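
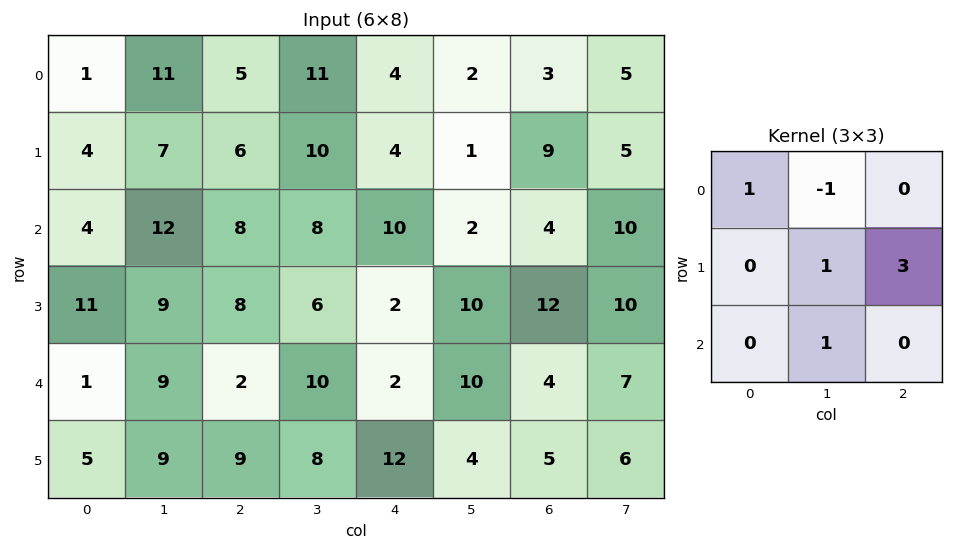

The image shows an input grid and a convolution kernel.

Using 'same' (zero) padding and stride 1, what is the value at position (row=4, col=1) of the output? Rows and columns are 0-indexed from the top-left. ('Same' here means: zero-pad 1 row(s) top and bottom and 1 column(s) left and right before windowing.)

The receptive field on the zero-padded input at this output position is [11 9 8 / 1 9 2 / 5 9 9]. Elementwise product with the kernel and sum: 11·1 + 9·-1 + 9·1 + 2·3 + 9·1.

26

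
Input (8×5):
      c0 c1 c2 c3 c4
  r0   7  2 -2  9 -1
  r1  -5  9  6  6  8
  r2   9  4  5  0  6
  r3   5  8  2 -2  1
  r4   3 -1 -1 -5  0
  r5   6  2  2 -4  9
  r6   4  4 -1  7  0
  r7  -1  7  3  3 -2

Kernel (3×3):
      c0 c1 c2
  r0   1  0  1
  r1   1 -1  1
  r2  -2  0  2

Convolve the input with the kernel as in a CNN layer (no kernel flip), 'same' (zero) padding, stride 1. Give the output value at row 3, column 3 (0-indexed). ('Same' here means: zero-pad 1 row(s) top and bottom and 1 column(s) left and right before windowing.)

18

The receptive field on the zero-padded input at this output position is [5 0 6 / 2 -2 1 / -1 -5 0]. Elementwise product with the kernel and sum: 5·1 + 6·1 + 2·1 + -2·-1 + 1·1 + -1·-2 + 0·2.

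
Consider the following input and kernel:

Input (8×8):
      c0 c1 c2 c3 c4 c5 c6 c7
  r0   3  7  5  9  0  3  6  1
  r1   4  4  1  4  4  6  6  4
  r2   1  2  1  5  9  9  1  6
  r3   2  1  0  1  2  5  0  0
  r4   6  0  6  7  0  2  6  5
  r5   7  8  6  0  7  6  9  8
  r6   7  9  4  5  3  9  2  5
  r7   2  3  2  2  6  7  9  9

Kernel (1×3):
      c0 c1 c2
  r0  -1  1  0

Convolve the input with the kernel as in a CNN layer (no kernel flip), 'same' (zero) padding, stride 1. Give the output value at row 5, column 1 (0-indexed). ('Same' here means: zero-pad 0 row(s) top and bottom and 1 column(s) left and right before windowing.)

The receptive field on the zero-padded input at this output position is [7 8 6]. Elementwise product with the kernel and sum: 7·-1 + 8·1.

1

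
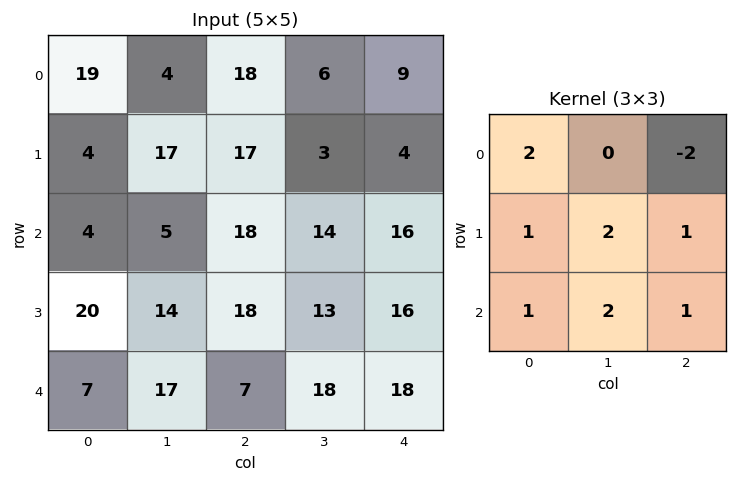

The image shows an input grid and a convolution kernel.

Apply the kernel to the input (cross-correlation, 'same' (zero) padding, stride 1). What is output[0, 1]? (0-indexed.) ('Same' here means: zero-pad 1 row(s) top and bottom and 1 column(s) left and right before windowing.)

100

The receptive field on the zero-padded input at this output position is [0 0 0 / 19 4 18 / 4 17 17]. Elementwise product with the kernel and sum: 0·2 + 0·-2 + 19·1 + 4·2 + 18·1 + 4·1 + 17·2 + 17·1.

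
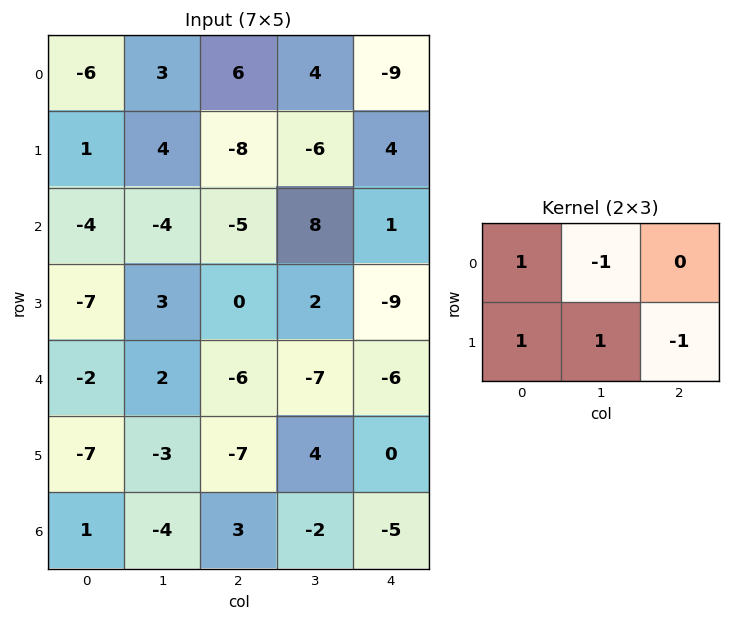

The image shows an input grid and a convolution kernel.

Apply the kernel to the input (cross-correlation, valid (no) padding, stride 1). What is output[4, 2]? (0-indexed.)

-2

The receptive field on the input at this output position is [-6 -7 -6 / -7 4 0]. Elementwise product with the kernel and sum: -6·1 + -7·-1 + -7·1 + 4·1 + 0·-1.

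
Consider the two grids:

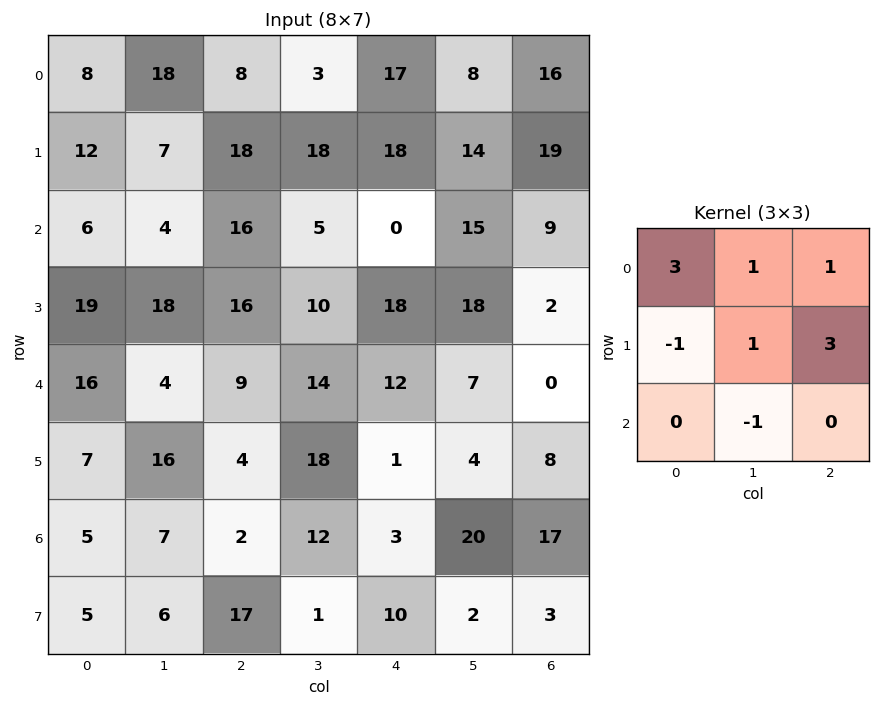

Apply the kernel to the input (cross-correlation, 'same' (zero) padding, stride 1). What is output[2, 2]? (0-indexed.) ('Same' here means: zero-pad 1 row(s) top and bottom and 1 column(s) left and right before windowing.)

The receptive field on the zero-padded input at this output position is [7 18 18 / 4 16 5 / 18 16 10]. Elementwise product with the kernel and sum: 7·3 + 18·1 + 18·1 + 4·-1 + 16·1 + 5·3 + 16·-1.

68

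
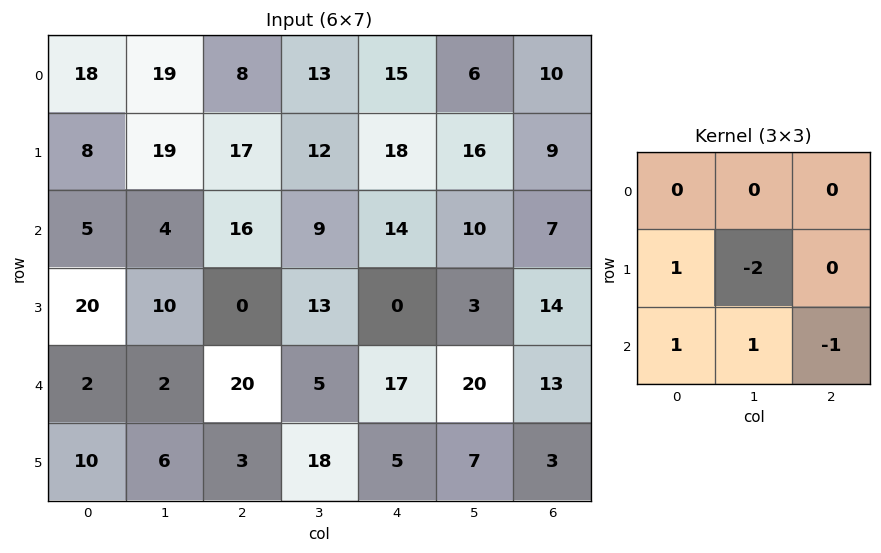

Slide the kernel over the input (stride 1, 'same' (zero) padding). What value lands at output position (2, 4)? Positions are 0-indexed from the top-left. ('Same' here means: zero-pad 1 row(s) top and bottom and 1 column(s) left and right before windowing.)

-9

The receptive field on the zero-padded input at this output position is [12 18 16 / 9 14 10 / 13 0 3]. Elementwise product with the kernel and sum: 9·1 + 14·-2 + 13·1 + 0·1 + 3·-1.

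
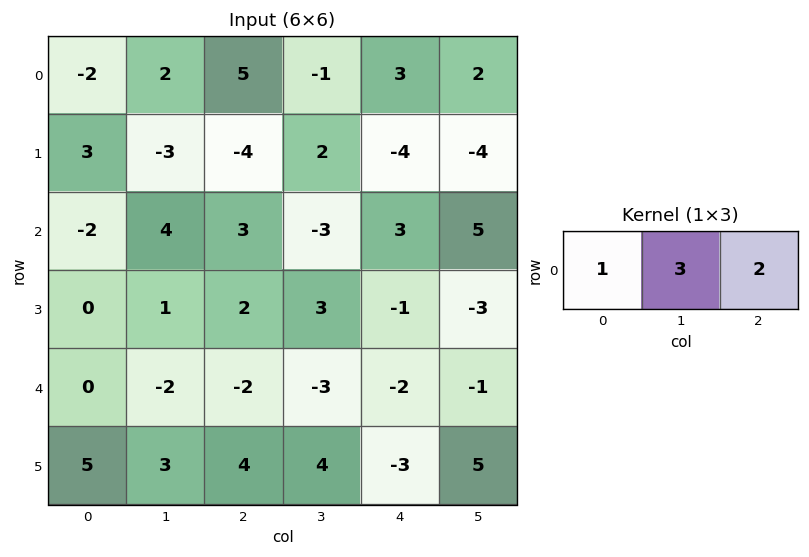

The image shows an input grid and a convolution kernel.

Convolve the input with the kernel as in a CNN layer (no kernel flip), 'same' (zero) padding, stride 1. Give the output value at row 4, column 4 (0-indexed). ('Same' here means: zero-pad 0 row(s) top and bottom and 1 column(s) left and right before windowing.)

-11

The receptive field on the zero-padded input at this output position is [-3 -2 -1]. Elementwise product with the kernel and sum: -3·1 + -2·3 + -1·2.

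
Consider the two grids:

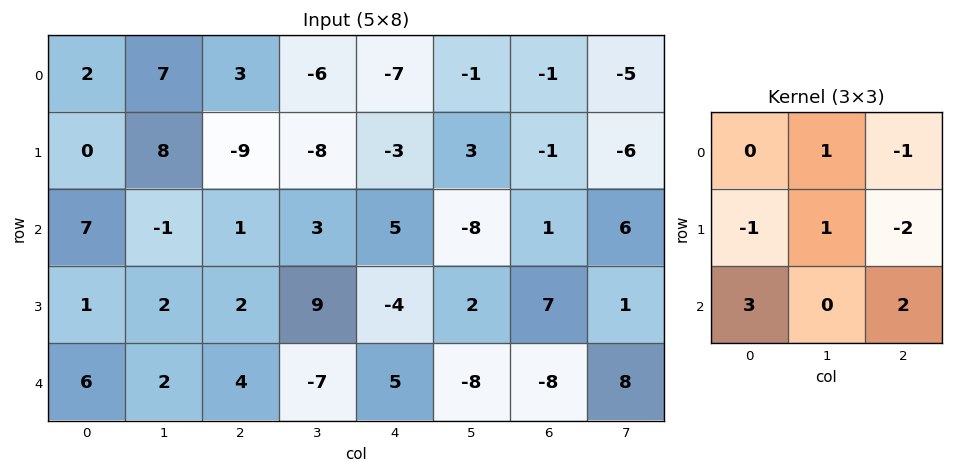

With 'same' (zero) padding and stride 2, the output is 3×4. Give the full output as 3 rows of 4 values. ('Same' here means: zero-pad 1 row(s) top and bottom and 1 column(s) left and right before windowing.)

4 16 -17 7
5 19 43 10
1 9 22 -10

Output[0,0]: The receptive field on the zero-padded input at this output position is [0 0 0 / 0 2 7 / 0 0 8]. Elementwise product with the kernel and sum: 0·1 + 0·-1 + 0·-1 + 2·1 + 7·-2 + 0·3 + 8·2.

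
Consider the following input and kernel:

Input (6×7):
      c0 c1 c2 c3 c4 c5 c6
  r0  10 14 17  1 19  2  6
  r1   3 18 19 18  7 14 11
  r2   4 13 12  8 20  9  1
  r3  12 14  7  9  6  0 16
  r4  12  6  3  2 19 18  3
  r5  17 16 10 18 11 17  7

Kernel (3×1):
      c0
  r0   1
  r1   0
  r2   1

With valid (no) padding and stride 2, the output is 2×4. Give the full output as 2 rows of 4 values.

14 29 39 7
16 15 39 4

Output[0,0]: The receptive field on the input at this output position is [10 / 3 / 4]. Elementwise product with the kernel and sum: 10·1 + 4·1.
Output[0,1]: The receptive field on the input at this output position is [17 / 19 / 12]. Elementwise product with the kernel and sum: 17·1 + 12·1.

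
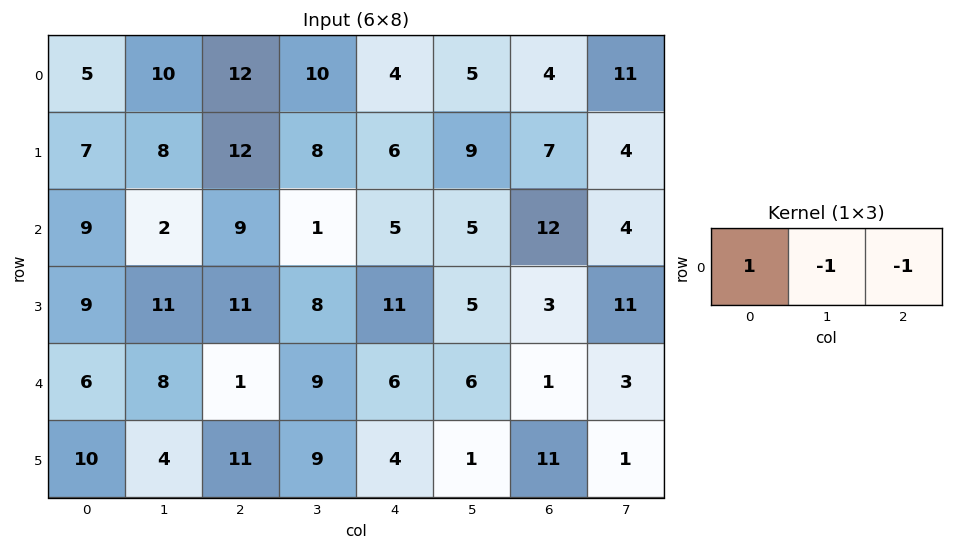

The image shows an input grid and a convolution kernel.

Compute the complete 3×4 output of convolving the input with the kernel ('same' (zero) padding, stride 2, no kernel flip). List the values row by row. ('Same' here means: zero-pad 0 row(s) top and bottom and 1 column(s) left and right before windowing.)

Output[0,0]: The receptive field on the zero-padded input at this output position is [0 5 10]. Elementwise product with the kernel and sum: 0·1 + 5·-1 + 10·-1.
Output[0,1]: The receptive field on the zero-padded input at this output position is [10 12 10]. Elementwise product with the kernel and sum: 10·1 + 12·-1 + 10·-1.

-15 -12 1 -10
-11 -8 -9 -11
-14 -2 -3 2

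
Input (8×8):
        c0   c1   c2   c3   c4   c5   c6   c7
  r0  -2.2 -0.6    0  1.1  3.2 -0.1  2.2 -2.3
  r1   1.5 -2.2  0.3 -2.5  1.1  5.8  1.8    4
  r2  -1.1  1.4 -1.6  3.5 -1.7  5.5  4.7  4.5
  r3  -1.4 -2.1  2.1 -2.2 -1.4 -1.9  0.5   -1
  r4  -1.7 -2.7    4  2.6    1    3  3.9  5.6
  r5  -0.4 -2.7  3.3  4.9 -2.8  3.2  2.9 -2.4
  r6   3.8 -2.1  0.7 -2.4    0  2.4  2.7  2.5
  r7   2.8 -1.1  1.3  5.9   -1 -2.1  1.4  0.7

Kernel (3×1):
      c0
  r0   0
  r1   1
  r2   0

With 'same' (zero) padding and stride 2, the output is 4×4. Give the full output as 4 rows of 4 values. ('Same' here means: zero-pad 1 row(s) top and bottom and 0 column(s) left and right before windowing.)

Output[0,0]: The receptive field on the zero-padded input at this output position is [0 / -2.2 / 1.5]. Elementwise product with the kernel and sum: -2.2·1.

-2.2 0 3.2 2.2
-1.1 -1.6 -1.7 4.7
-1.7 4 1 3.9
3.8 0.7 0 2.7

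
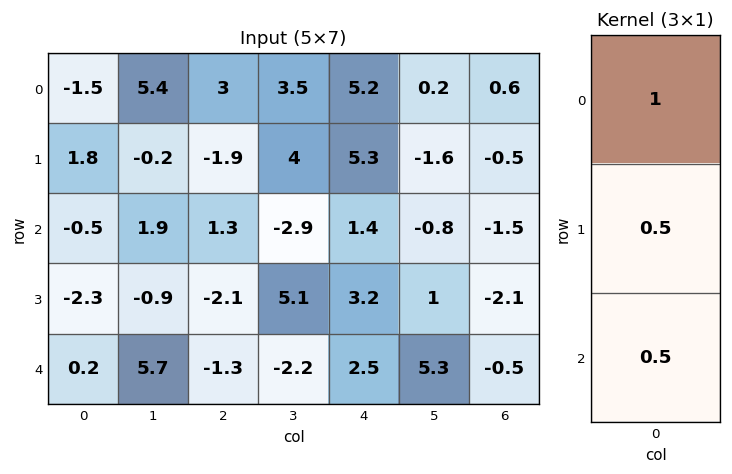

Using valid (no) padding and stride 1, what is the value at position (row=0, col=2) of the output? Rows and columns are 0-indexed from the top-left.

2.7

The receptive field on the input at this output position is [3 / -1.9 / 1.3]. Elementwise product with the kernel and sum: 3·1 + -1.9·0.5 + 1.3·0.5.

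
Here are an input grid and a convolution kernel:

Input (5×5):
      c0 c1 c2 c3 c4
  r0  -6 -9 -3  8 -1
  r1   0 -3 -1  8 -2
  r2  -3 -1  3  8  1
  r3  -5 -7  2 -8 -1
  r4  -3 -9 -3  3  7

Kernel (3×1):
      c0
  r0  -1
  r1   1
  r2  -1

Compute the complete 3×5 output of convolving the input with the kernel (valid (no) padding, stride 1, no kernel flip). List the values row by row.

Output[0,0]: The receptive field on the input at this output position is [-6 / 0 / -3]. Elementwise product with the kernel and sum: -6·-1 + 0·1 + -3·-1.
Output[0,1]: The receptive field on the input at this output position is [-9 / -3 / -1]. Elementwise product with the kernel and sum: -9·-1 + -3·1 + -1·-1.

9 7 -1 -8 -2
2 9 2 8 4
1 3 2 -19 -9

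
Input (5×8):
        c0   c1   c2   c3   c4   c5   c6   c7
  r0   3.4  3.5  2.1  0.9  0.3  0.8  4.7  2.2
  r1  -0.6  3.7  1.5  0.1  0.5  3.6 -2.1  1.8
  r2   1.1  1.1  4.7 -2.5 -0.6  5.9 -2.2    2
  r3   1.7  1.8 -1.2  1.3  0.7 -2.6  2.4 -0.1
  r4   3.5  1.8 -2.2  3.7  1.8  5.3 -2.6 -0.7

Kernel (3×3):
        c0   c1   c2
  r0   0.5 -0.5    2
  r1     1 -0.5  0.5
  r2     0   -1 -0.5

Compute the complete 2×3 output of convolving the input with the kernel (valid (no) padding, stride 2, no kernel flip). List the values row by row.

Output[0,0]: The receptive field on the input at this output position is [3.4 3.5 2.1 / -0.6 3.7 1.5 / 1.1 1.1 4.7]. Elementwise product with the kernel and sum: 3.4·0.5 + 3.5·-0.5 + 2.1·2 + -0.6·1 + 3.7·-0.5 + 1.5·0.5 + 1.1·-1 + 4.7·-0.5.

-1 5.7 2
8.9 -3.7 -8.45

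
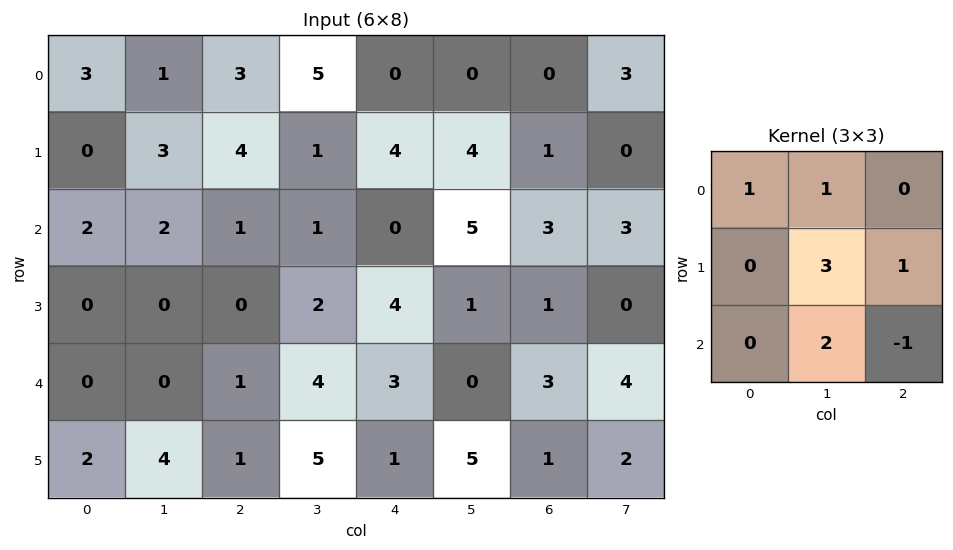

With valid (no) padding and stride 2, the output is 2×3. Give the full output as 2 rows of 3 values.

Output[0,0]: The receptive field on the input at this output position is [3 1 3 / 0 3 4 / 2 2 1]. Elementwise product with the kernel and sum: 3·1 + 1·1 + 3·3 + 4·1 + 2·2 + 1·-1.
Output[0,1]: The receptive field on the input at this output position is [3 5 0 / 4 1 4 / 1 1 0]. Elementwise product with the kernel and sum: 3·1 + 5·1 + 1·3 + 4·1 + 1·2 + 0·-1.

20 17 20
3 17 6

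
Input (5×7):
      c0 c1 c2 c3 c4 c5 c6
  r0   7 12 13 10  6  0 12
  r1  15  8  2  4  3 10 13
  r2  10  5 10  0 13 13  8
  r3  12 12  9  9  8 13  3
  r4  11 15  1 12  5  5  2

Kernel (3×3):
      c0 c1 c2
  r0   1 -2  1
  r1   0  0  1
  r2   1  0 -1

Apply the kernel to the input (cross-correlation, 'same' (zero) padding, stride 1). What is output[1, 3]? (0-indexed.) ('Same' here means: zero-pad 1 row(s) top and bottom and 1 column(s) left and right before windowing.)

-1

The receptive field on the zero-padded input at this output position is [13 10 6 / 2 4 3 / 10 0 13]. Elementwise product with the kernel and sum: 13·1 + 10·-2 + 6·1 + 3·1 + 10·1 + 13·-1.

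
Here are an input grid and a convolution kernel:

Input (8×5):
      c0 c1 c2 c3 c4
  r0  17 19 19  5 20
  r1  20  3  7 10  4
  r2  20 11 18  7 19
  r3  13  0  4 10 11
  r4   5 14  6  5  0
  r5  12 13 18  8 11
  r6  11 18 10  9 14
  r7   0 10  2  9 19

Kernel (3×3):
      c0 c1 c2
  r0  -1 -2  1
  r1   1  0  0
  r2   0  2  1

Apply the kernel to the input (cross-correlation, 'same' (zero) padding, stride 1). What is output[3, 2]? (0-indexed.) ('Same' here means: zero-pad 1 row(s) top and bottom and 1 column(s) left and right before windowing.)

The receptive field on the zero-padded input at this output position is [11 18 7 / 0 4 10 / 14 6 5]. Elementwise product with the kernel and sum: 11·-1 + 18·-2 + 7·1 + 0·1 + 6·2 + 5·1.

-23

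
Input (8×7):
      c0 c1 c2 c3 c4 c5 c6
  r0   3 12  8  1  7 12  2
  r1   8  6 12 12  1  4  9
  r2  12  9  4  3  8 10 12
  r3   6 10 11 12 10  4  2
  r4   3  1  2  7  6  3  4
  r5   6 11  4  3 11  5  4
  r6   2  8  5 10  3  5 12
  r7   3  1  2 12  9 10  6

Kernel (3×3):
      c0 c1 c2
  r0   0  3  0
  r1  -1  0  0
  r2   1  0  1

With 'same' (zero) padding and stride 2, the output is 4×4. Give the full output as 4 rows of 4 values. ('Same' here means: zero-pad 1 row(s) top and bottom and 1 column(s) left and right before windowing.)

6 6 15 -8
34 49 16 21
29 46 31 8
19 17 45 17

Output[0,0]: The receptive field on the zero-padded input at this output position is [0 0 0 / 0 3 12 / 0 8 6]. Elementwise product with the kernel and sum: 0·3 + 0·-1 + 0·1 + 6·1.
Output[0,1]: The receptive field on the zero-padded input at this output position is [0 0 0 / 12 8 1 / 6 12 12]. Elementwise product with the kernel and sum: 0·3 + 12·-1 + 6·1 + 12·1.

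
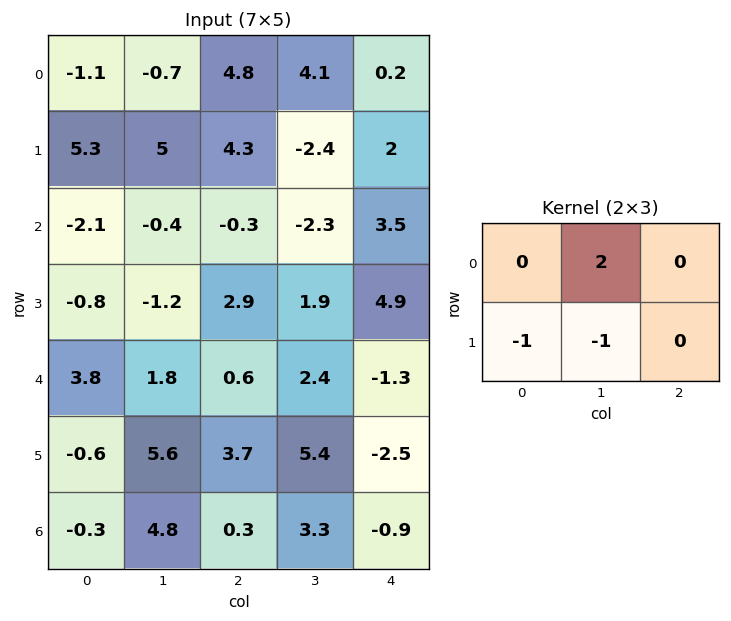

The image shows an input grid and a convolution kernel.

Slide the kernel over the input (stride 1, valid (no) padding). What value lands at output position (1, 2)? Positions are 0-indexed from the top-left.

-2.2

The receptive field on the input at this output position is [4.3 -2.4 2 / -0.3 -2.3 3.5]. Elementwise product with the kernel and sum: -2.4·2 + -0.3·-1 + -2.3·-1.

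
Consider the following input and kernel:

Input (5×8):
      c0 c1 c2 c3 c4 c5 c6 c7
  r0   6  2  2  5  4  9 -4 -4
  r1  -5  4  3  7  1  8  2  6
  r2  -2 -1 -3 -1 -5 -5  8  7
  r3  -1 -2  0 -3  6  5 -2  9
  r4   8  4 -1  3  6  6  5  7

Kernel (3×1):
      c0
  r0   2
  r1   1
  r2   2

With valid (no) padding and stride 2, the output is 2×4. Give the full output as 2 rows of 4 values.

3 1 -1 10
11 -8 8 24

Output[0,0]: The receptive field on the input at this output position is [6 / -5 / -2]. Elementwise product with the kernel and sum: 6·2 + -5·1 + -2·2.
Output[0,1]: The receptive field on the input at this output position is [2 / 3 / -3]. Elementwise product with the kernel and sum: 2·2 + 3·1 + -3·2.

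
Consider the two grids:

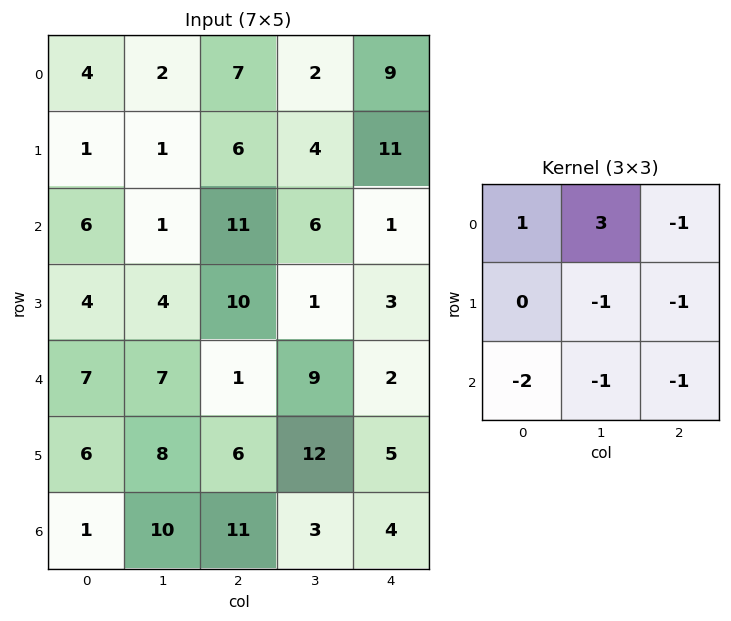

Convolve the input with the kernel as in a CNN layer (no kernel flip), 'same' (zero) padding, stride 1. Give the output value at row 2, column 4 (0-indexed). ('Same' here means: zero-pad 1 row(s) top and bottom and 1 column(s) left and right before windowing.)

31

The receptive field on the zero-padded input at this output position is [4 11 0 / 6 1 0 / 1 3 0]. Elementwise product with the kernel and sum: 4·1 + 11·3 + 0·-1 + 1·-1 + 0·-1 + 1·-2 + 3·-1 + 0·-1.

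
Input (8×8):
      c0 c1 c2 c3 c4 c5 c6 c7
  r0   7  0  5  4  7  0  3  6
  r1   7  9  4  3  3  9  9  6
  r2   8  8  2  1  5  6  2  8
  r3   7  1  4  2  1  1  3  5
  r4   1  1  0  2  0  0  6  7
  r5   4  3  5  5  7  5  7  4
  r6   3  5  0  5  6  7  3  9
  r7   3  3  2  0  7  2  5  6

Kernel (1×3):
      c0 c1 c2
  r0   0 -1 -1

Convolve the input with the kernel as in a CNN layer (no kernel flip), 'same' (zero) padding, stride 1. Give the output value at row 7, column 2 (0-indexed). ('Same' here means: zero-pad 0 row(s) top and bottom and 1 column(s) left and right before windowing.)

-2

The receptive field on the zero-padded input at this output position is [3 2 0]. Elementwise product with the kernel and sum: 2·-1 + 0·-1.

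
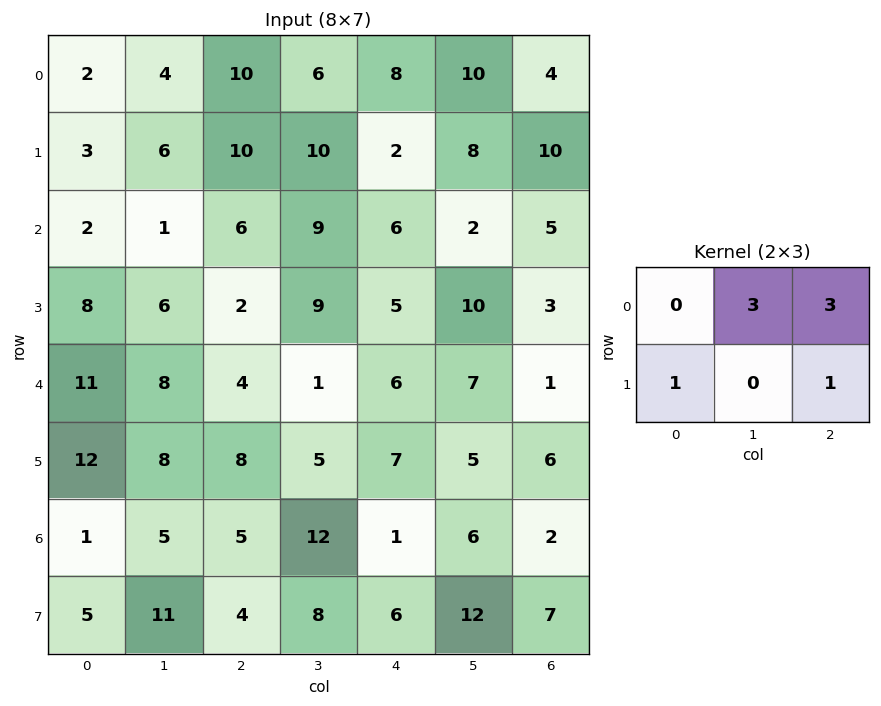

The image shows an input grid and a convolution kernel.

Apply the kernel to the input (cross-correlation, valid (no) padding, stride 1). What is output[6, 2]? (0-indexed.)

The receptive field on the input at this output position is [5 12 1 / 4 8 6]. Elementwise product with the kernel and sum: 12·3 + 1·3 + 4·1 + 6·1.

49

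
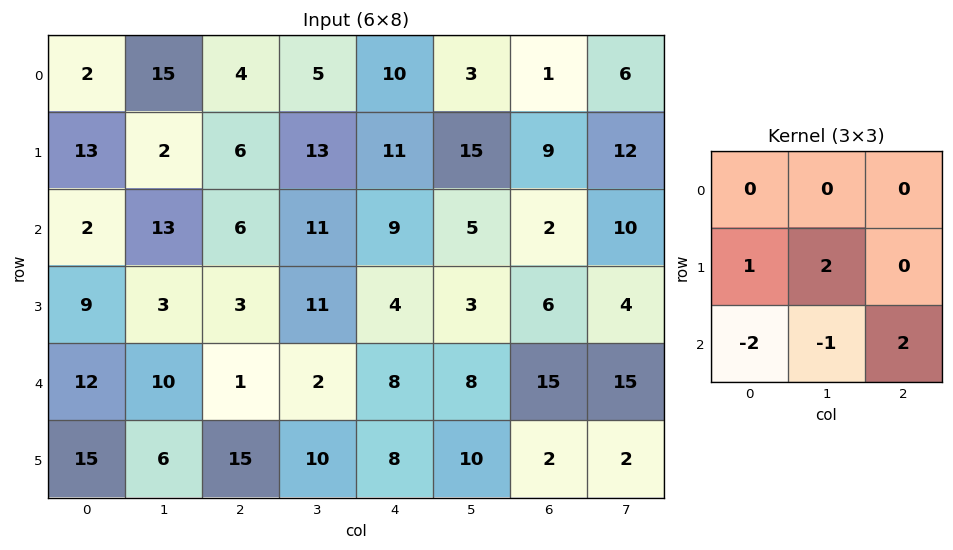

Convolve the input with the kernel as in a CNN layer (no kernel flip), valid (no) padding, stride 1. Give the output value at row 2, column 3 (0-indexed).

The receptive field on the input at this output position is [11 9 5 / 11 4 3 / 2 8 8]. Elementwise product with the kernel and sum: 11·1 + 4·2 + 2·-2 + 8·-1 + 8·2.

23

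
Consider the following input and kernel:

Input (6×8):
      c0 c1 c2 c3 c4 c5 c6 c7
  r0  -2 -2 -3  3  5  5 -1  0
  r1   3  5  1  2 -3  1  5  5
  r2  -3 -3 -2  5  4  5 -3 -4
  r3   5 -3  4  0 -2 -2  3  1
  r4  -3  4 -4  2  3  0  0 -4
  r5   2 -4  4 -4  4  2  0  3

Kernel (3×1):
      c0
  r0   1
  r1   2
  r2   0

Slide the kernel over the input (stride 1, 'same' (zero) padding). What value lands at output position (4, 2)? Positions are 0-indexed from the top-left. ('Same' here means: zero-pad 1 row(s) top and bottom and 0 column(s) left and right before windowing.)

The receptive field on the zero-padded input at this output position is [4 / -4 / 4]. Elementwise product with the kernel and sum: 4·1 + -4·2.

-4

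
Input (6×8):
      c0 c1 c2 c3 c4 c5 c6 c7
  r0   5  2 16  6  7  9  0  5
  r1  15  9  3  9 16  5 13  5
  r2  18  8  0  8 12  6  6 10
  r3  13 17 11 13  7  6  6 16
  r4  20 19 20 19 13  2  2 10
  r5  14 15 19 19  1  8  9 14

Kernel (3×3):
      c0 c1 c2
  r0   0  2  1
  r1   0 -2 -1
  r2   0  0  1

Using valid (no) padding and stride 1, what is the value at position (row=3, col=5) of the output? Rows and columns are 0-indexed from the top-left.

28

The receptive field on the input at this output position is [6 6 16 / 2 2 10 / 8 9 14]. Elementwise product with the kernel and sum: 6·2 + 16·1 + 2·-2 + 10·-1 + 14·1.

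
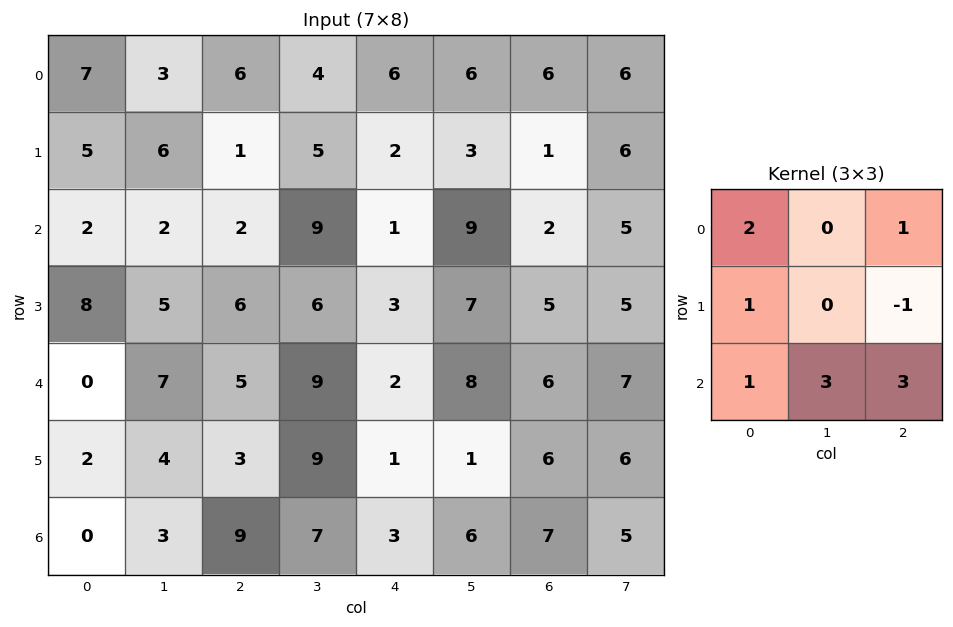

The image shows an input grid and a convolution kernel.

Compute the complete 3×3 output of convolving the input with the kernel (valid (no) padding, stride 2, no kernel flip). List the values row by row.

38 49 53
44 46 46
40 53 47

Output[0,0]: The receptive field on the input at this output position is [7 3 6 / 5 6 1 / 2 2 2]. Elementwise product with the kernel and sum: 7·2 + 6·1 + 5·1 + 1·-1 + 2·1 + 2·3 + 2·3.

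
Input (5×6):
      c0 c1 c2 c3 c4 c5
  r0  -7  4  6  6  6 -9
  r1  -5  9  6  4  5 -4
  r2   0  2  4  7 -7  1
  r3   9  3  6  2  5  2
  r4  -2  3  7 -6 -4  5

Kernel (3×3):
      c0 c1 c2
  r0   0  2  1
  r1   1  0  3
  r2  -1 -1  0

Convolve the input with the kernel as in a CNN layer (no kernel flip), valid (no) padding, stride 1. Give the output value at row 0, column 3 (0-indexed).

The receptive field on the input at this output position is [6 6 -9 / 4 5 -4 / 7 -7 1]. Elementwise product with the kernel and sum: 6·2 + -9·1 + 4·1 + -4·3 + 7·-1 + -7·-1.

-5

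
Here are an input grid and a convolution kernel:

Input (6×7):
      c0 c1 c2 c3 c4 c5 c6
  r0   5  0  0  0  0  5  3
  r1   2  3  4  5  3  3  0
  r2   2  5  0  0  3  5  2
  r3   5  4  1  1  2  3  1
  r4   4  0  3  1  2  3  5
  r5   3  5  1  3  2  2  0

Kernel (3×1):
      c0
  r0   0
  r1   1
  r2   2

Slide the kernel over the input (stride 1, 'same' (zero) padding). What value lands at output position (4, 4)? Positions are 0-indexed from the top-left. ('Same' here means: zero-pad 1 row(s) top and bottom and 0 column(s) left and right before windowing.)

6

The receptive field on the zero-padded input at this output position is [2 / 2 / 2]. Elementwise product with the kernel and sum: 2·1 + 2·2.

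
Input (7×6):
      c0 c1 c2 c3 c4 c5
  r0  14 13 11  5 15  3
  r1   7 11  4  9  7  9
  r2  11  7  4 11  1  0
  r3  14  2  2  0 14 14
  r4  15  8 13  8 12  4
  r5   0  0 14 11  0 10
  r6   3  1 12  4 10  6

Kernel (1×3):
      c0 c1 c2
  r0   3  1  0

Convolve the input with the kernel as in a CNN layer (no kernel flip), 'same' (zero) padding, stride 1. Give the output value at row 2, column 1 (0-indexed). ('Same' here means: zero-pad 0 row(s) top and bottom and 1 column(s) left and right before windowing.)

40

The receptive field on the zero-padded input at this output position is [11 7 4]. Elementwise product with the kernel and sum: 11·3 + 7·1.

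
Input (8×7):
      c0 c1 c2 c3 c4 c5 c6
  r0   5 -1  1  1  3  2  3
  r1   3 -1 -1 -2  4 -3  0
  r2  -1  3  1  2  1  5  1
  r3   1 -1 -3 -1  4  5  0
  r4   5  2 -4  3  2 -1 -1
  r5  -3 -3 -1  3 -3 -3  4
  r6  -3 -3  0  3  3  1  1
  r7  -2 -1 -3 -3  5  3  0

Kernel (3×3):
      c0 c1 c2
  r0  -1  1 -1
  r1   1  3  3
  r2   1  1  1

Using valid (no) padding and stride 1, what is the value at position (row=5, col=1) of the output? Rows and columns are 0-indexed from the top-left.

The receptive field on the input at this output position is [-3 -1 3 / -3 0 3 / -1 -3 -3]. Elementwise product with the kernel and sum: -3·-1 + -1·1 + 3·-1 + -3·1 + 0·3 + 3·3 + -1·1 + -3·1 + -3·1.

-2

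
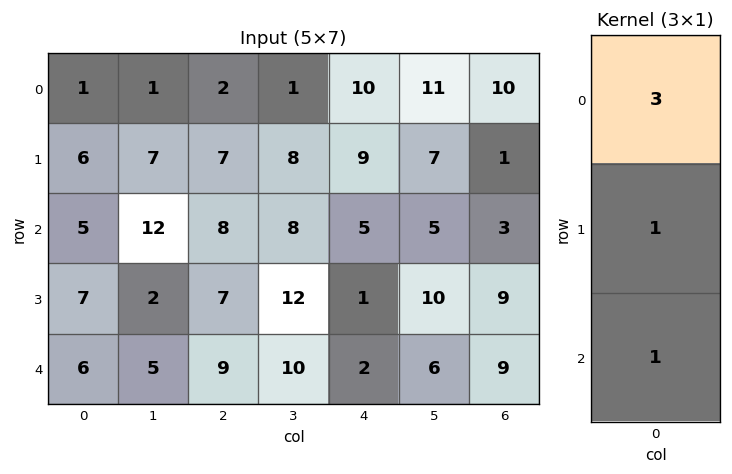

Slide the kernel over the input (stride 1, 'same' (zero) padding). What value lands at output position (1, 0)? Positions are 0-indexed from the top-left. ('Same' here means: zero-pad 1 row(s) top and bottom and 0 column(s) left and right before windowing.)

The receptive field on the zero-padded input at this output position is [1 / 6 / 5]. Elementwise product with the kernel and sum: 1·3 + 6·1 + 5·1.

14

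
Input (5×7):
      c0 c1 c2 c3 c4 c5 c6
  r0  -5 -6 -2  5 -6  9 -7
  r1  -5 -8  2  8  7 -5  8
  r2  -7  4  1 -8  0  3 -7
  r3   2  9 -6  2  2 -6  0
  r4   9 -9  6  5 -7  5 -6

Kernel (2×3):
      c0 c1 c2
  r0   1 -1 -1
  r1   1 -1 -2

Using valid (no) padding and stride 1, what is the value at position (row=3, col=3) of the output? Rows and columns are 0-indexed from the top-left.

The receptive field on the input at this output position is [2 2 -6 / 5 -7 5]. Elementwise product with the kernel and sum: 2·1 + 2·-1 + -6·-1 + 5·1 + -7·-1 + 5·-2.

8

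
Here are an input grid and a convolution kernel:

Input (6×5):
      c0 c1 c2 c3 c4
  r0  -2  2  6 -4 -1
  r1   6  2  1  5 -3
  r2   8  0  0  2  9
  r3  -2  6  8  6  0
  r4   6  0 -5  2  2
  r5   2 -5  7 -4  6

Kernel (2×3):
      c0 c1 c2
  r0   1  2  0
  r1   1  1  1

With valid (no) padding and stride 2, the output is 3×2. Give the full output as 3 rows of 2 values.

Output[0,0]: The receptive field on the input at this output position is [-2 2 6 / 6 2 1]. Elementwise product with the kernel and sum: -2·1 + 2·2 + 6·1 + 2·1 + 1·1.
Output[0,1]: The receptive field on the input at this output position is [6 -4 -1 / 1 5 -3]. Elementwise product with the kernel and sum: 6·1 + -4·2 + 1·1 + 5·1 + -3·1.

11 1
20 18
10 8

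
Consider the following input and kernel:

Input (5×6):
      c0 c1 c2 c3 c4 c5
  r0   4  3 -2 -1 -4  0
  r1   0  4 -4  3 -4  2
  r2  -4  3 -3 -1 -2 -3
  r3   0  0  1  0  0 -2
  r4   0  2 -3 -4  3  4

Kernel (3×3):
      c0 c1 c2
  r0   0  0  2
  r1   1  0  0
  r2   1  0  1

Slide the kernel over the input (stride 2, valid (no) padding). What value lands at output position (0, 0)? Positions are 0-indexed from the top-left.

The receptive field on the input at this output position is [4 3 -2 / 0 4 -4 / -4 3 -3]. Elementwise product with the kernel and sum: -2·2 + 0·1 + -4·1 + -3·1.

-11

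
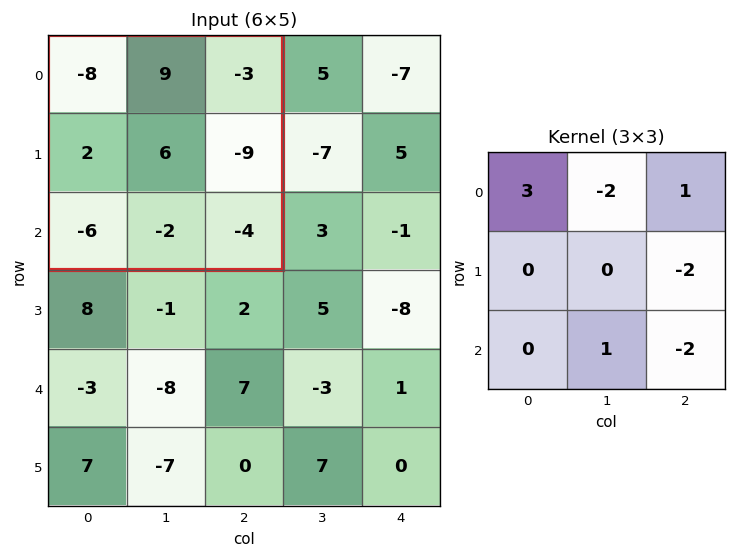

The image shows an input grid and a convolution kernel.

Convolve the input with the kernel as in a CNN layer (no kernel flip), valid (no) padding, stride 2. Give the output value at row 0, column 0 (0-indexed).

The receptive field on the input at this output position is [-8 9 -3 / 2 6 -9 / -6 -2 -4]. Elementwise product with the kernel and sum: -8·3 + 9·-2 + -3·1 + -9·-2 + -2·1 + -4·-2.

-21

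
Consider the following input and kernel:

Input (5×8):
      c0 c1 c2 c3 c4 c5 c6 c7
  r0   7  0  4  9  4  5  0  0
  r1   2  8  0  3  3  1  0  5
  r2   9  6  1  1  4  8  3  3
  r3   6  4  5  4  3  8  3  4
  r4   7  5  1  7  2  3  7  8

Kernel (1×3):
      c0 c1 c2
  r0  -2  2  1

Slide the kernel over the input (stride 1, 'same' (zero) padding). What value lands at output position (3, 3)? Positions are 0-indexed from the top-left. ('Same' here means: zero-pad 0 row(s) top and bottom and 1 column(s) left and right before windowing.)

1

The receptive field on the zero-padded input at this output position is [5 4 3]. Elementwise product with the kernel and sum: 5·-2 + 4·2 + 3·1.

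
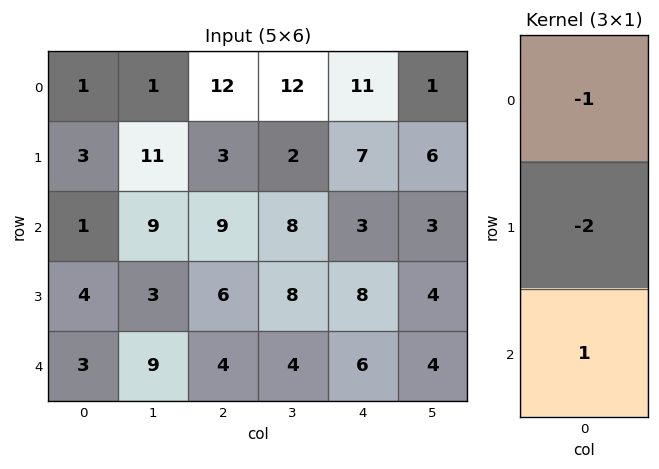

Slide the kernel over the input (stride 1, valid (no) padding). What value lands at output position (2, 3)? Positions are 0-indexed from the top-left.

The receptive field on the input at this output position is [8 / 8 / 4]. Elementwise product with the kernel and sum: 8·-1 + 8·-2 + 4·1.

-20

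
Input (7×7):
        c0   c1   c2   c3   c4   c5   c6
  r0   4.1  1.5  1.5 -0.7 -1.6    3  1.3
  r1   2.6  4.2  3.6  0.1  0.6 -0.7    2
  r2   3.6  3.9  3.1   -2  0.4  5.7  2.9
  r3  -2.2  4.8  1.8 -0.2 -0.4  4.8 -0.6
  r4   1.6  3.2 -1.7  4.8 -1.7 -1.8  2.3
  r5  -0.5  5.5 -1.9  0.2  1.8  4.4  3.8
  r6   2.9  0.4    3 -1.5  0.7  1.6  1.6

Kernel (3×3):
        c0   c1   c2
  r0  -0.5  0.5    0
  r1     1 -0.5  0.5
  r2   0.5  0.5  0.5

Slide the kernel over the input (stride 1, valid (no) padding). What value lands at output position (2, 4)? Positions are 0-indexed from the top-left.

-1.05

The receptive field on the input at this output position is [0.4 5.7 2.9 / -0.4 4.8 -0.6 / -1.7 -1.8 2.3]. Elementwise product with the kernel and sum: 0.4·-0.5 + 5.7·0.5 + -0.4·1 + 4.8·-0.5 + -0.6·0.5 + -1.7·0.5 + -1.8·0.5 + 2.3·0.5.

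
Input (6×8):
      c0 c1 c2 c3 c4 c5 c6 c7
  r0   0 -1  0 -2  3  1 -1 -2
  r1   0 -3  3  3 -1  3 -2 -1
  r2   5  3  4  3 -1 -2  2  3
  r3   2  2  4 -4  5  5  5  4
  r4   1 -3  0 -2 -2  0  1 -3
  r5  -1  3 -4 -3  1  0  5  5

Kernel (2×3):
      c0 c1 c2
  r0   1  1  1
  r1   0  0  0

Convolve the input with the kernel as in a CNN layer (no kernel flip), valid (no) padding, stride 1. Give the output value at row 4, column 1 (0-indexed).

-5

The receptive field on the input at this output position is [-3 0 -2 / 3 -4 -3]. Elementwise product with the kernel and sum: -3·1 + 0·1 + -2·1.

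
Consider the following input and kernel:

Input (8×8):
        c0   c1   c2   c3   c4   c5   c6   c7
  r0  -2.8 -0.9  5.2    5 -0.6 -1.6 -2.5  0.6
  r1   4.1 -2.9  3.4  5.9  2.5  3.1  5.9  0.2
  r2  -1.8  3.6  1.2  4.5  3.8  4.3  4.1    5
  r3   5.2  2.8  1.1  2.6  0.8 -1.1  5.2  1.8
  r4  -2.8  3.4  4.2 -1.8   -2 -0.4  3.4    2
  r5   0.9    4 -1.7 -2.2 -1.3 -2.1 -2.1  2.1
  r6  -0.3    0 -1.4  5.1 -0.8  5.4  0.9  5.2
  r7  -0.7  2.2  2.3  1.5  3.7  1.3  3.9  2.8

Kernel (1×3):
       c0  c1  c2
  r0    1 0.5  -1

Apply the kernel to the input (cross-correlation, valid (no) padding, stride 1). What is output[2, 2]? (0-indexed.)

The receptive field on the input at this output position is [1.2 4.5 3.8]. Elementwise product with the kernel and sum: 1.2·1 + 4.5·0.5 + 3.8·-1.

-0.35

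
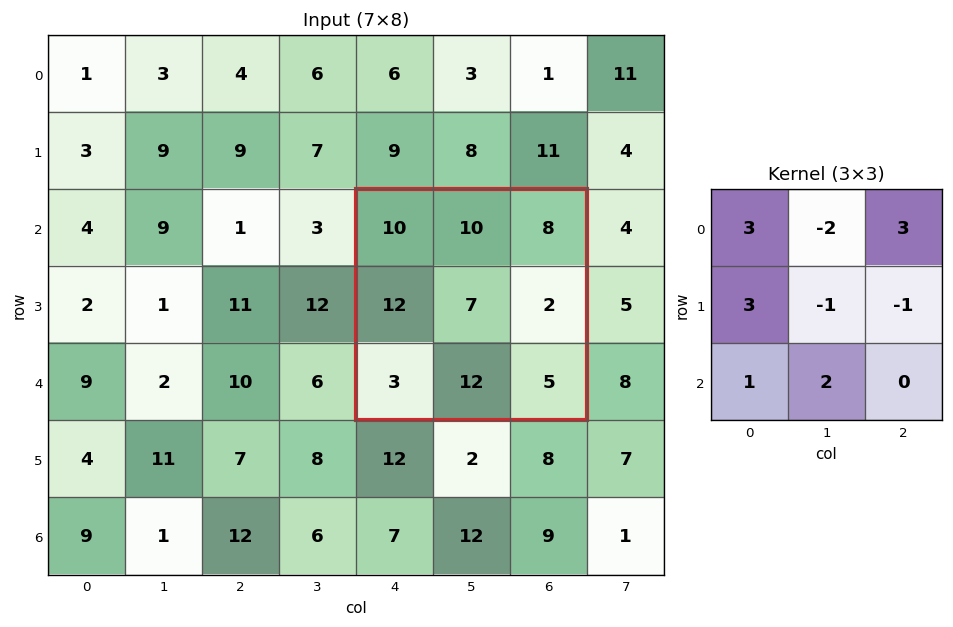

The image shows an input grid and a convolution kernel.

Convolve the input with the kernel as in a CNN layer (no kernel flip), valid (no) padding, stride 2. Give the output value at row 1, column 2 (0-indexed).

88

The receptive field on the input at this output position is [10 10 8 / 12 7 2 / 3 12 5]. Elementwise product with the kernel and sum: 10·3 + 10·-2 + 8·3 + 12·3 + 7·-1 + 2·-1 + 3·1 + 12·2.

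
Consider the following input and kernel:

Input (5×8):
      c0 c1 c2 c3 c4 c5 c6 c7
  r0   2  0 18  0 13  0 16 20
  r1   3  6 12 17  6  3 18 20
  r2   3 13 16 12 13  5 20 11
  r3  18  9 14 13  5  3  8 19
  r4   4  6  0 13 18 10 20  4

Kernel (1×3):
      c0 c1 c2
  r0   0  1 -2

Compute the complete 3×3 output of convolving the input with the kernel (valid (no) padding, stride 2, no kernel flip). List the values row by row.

-36 -26 -32
-19 -14 -35
6 -23 -30

Output[0,0]: The receptive field on the input at this output position is [2 0 18]. Elementwise product with the kernel and sum: 0·1 + 18·-2.
Output[0,1]: The receptive field on the input at this output position is [18 0 13]. Elementwise product with the kernel and sum: 0·1 + 13·-2.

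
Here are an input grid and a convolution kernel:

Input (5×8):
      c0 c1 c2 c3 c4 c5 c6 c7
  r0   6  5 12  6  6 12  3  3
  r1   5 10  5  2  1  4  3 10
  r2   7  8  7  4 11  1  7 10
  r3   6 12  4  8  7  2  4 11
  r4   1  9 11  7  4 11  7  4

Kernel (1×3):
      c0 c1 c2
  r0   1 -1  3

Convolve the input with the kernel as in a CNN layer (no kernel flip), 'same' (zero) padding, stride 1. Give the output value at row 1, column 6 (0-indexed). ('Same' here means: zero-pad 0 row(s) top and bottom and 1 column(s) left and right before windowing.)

31

The receptive field on the zero-padded input at this output position is [4 3 10]. Elementwise product with the kernel and sum: 4·1 + 3·-1 + 10·3.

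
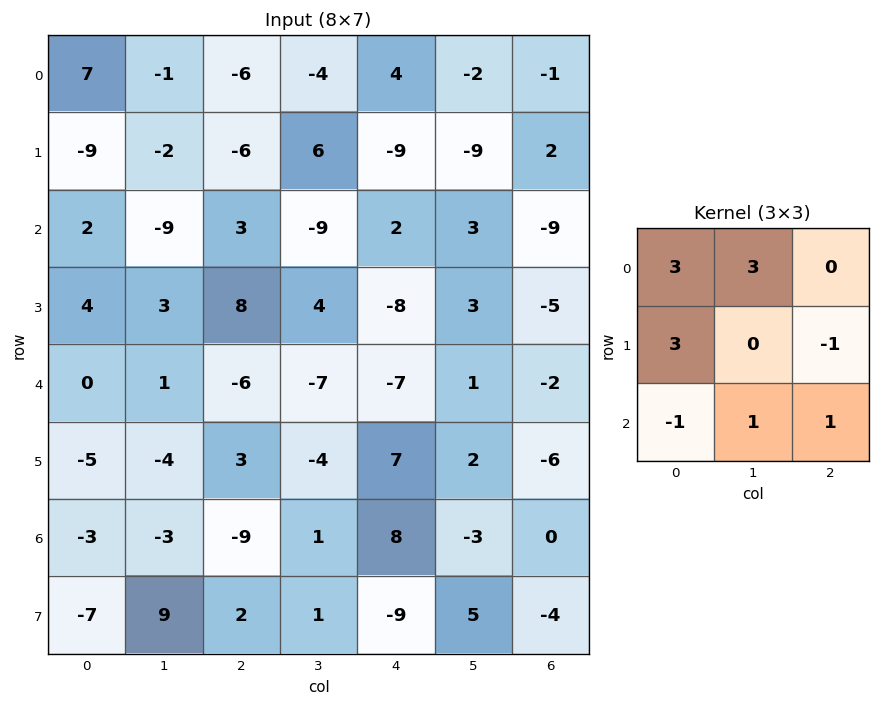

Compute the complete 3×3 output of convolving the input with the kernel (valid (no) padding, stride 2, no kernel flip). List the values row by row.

-11 -49 -31
-22 6 2
-24 -19 -2

Output[0,0]: The receptive field on the input at this output position is [7 -1 -6 / -9 -2 -6 / 2 -9 3]. Elementwise product with the kernel and sum: 7·3 + -1·3 + -9·3 + -6·-1 + 2·-1 + -9·1 + 3·1.
Output[0,1]: The receptive field on the input at this output position is [-6 -4 4 / -6 6 -9 / 3 -9 2]. Elementwise product with the kernel and sum: -6·3 + -4·3 + -6·3 + -9·-1 + 3·-1 + -9·1 + 2·1.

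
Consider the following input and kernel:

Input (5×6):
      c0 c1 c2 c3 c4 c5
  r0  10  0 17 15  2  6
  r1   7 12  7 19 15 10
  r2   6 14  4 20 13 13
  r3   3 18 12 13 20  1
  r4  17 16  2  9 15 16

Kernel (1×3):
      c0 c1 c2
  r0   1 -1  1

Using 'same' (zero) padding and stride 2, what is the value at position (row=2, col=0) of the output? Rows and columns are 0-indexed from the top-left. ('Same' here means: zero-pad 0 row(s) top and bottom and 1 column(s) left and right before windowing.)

-1

The receptive field on the zero-padded input at this output position is [0 17 16]. Elementwise product with the kernel and sum: 0·1 + 17·-1 + 16·1.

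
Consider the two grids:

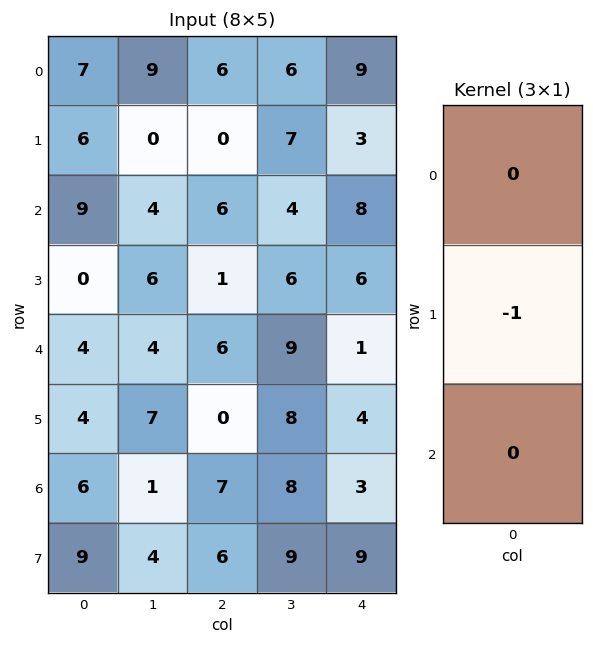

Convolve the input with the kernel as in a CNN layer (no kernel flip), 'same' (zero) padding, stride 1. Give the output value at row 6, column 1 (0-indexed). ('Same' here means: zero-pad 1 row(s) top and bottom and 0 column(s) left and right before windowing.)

The receptive field on the zero-padded input at this output position is [7 / 1 / 4]. Elementwise product with the kernel and sum: 1·-1.

-1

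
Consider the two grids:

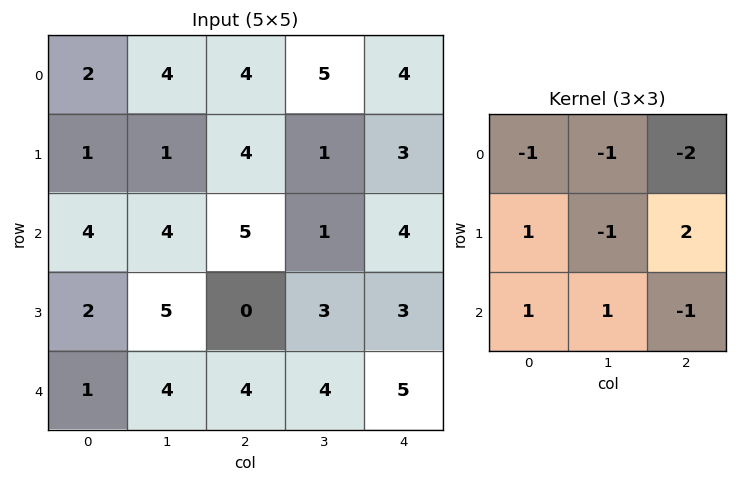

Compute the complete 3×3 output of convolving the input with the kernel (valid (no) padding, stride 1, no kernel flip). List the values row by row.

Output[0,0]: The receptive field on the input at this output position is [2 4 4 / 1 1 4 / 4 4 5]. Elementwise product with the kernel and sum: 2·-1 + 4·-1 + 4·-2 + 1·1 + 1·-1 + 4·2 + 4·1 + 4·1 + 5·-1.
Output[0,1]: The receptive field on the input at this output position is [4 4 5 / 1 4 1 / 4 5 1]. Elementwise product with the kernel and sum: 4·-1 + 4·-1 + 5·-2 + 1·1 + 4·-1 + 1·2 + 4·1 + 5·1 + 1·-1.

-3 -11 -6
7 -4 1
-20 4 -8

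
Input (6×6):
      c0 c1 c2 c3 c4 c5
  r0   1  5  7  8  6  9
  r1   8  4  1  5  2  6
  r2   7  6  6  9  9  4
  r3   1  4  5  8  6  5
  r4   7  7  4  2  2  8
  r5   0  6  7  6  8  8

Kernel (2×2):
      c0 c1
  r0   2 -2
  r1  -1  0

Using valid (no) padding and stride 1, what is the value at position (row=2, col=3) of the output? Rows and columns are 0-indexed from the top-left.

The receptive field on the input at this output position is [9 9 / 8 6]. Elementwise product with the kernel and sum: 9·2 + 9·-2 + 8·-1.

-8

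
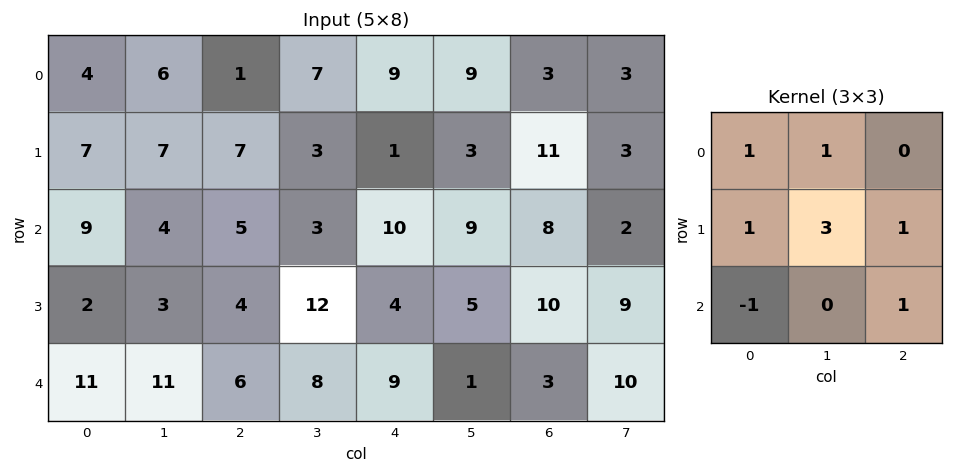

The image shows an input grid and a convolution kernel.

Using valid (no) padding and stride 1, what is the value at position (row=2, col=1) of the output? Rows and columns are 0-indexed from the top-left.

The receptive field on the input at this output position is [4 5 3 / 3 4 12 / 11 6 8]. Elementwise product with the kernel and sum: 4·1 + 5·1 + 3·1 + 4·3 + 12·1 + 11·-1 + 8·1.

33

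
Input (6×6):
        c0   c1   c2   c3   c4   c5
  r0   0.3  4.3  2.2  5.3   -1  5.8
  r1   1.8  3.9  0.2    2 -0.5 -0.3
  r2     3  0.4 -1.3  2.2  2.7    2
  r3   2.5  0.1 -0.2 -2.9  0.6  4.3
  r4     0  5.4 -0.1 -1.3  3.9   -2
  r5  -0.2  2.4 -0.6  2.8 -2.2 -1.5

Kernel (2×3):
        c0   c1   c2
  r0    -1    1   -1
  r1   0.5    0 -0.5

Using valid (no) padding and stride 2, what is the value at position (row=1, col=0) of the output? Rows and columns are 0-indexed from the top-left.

The receptive field on the input at this output position is [3 0.4 -1.3 / 2.5 0.1 -0.2]. Elementwise product with the kernel and sum: 3·-1 + 0.4·1 + -1.3·-1 + 2.5·0.5 + -0.2·-0.5.

0.05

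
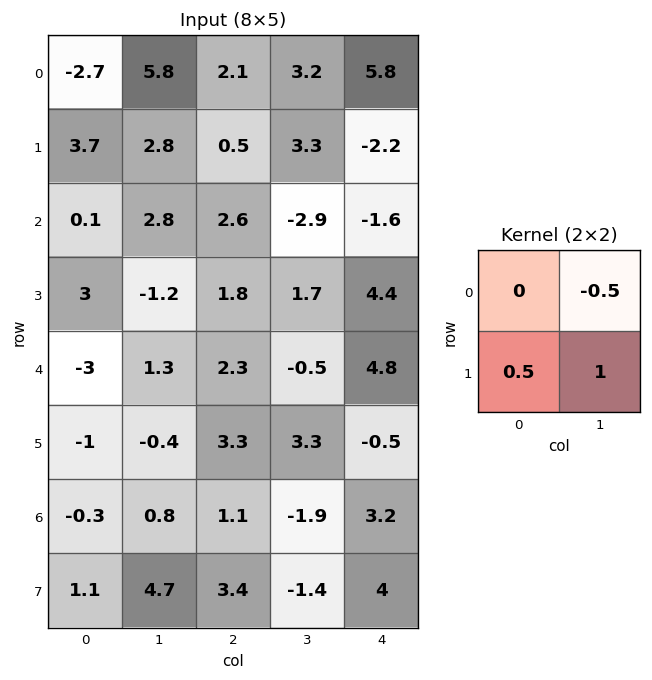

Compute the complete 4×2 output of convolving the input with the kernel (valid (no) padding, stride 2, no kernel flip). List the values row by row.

1.75 1.95
-1.1 4.05
-1.55 5.2
4.85 1.25

Output[0,0]: The receptive field on the input at this output position is [-2.7 5.8 / 3.7 2.8]. Elementwise product with the kernel and sum: 5.8·-0.5 + 3.7·0.5 + 2.8·1.
Output[0,1]: The receptive field on the input at this output position is [2.1 3.2 / 0.5 3.3]. Elementwise product with the kernel and sum: 3.2·-0.5 + 0.5·0.5 + 3.3·1.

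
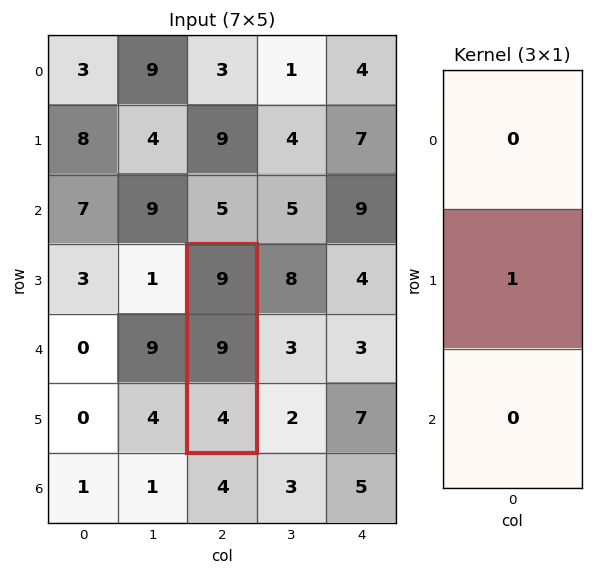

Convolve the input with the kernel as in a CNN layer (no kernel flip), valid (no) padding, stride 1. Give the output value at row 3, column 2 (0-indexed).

The receptive field on the input at this output position is [9 / 9 / 4]. Elementwise product with the kernel and sum: 9·1.

9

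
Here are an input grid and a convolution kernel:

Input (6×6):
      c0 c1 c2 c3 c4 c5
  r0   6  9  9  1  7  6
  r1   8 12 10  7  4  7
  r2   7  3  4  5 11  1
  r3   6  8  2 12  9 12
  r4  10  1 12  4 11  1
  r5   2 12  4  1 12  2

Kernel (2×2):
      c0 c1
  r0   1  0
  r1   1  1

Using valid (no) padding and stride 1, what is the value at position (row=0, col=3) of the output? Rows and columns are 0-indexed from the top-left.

The receptive field on the input at this output position is [1 7 / 7 4]. Elementwise product with the kernel and sum: 1·1 + 7·1 + 4·1.

12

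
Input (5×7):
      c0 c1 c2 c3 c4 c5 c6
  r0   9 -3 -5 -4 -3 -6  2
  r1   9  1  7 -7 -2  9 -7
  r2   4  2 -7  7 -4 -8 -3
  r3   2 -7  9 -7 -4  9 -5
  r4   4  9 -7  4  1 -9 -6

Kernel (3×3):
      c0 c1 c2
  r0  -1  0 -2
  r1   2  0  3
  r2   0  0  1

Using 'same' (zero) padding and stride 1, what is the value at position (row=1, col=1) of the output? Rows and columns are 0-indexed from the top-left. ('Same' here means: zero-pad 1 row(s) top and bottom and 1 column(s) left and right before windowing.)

33

The receptive field on the zero-padded input at this output position is [9 -3 -5 / 9 1 7 / 4 2 -7]. Elementwise product with the kernel and sum: 9·-1 + -5·-2 + 9·2 + 7·3 + -7·1.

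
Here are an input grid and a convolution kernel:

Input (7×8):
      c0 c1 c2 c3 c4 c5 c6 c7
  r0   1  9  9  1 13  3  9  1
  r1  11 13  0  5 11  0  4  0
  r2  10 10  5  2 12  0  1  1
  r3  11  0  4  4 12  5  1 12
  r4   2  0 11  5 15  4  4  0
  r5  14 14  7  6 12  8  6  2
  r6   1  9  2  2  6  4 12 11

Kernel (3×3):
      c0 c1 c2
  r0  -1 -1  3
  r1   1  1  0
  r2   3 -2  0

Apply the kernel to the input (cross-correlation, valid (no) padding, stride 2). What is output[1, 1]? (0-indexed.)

The receptive field on the input at this output position is [5 2 12 / 4 4 12 / 11 5 15]. Elementwise product with the kernel and sum: 5·-1 + 2·-1 + 12·3 + 4·1 + 4·1 + 11·3 + 5·-2.

60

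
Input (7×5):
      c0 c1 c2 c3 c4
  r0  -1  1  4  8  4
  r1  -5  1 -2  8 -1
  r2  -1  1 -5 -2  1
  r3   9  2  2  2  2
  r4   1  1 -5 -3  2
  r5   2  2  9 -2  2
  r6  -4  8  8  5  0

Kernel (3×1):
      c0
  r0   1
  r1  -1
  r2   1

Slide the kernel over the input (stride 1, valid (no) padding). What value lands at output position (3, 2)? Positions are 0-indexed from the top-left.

The receptive field on the input at this output position is [2 / -5 / 9]. Elementwise product with the kernel and sum: 2·1 + -5·-1 + 9·1.

16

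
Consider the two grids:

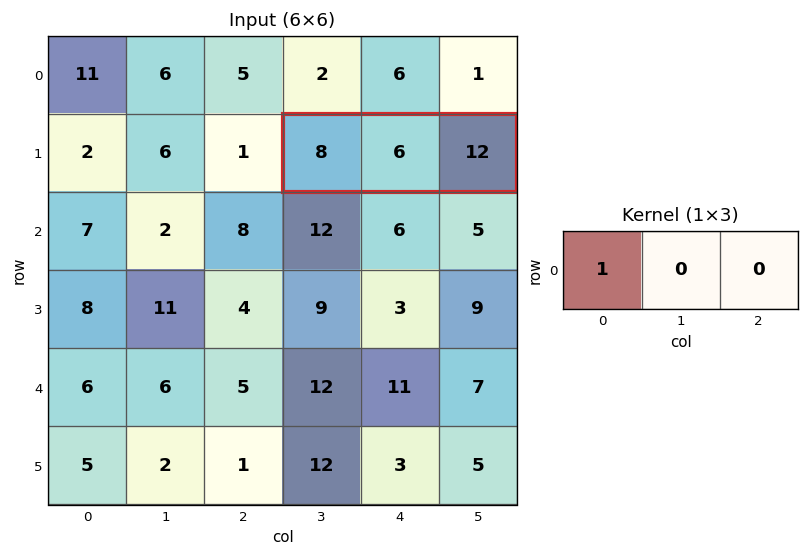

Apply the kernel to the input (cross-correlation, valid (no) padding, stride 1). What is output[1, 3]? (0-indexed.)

The receptive field on the input at this output position is [8 6 12]. Elementwise product with the kernel and sum: 8·1.

8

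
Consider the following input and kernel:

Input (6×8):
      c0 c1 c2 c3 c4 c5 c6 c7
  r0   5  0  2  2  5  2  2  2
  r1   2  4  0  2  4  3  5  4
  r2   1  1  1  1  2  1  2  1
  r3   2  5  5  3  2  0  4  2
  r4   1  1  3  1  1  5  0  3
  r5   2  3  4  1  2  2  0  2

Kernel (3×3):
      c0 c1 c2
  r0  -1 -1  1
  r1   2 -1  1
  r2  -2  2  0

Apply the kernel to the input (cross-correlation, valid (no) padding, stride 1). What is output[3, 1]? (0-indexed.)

-5

The receptive field on the input at this output position is [5 5 3 / 1 3 1 / 3 4 1]. Elementwise product with the kernel and sum: 5·-1 + 5·-1 + 3·1 + 1·2 + 3·-1 + 1·1 + 3·-2 + 4·2.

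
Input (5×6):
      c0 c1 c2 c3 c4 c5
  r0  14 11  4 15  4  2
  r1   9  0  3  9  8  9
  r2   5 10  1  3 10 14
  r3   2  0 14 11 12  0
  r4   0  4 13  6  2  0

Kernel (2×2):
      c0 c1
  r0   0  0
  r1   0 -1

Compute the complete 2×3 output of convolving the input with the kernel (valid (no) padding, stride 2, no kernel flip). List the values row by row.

Output[0,0]: The receptive field on the input at this output position is [14 11 / 9 0]. Elementwise product with the kernel and sum: 0·-1.
Output[0,1]: The receptive field on the input at this output position is [4 15 / 3 9]. Elementwise product with the kernel and sum: 9·-1.

0 -9 -9
0 -11 0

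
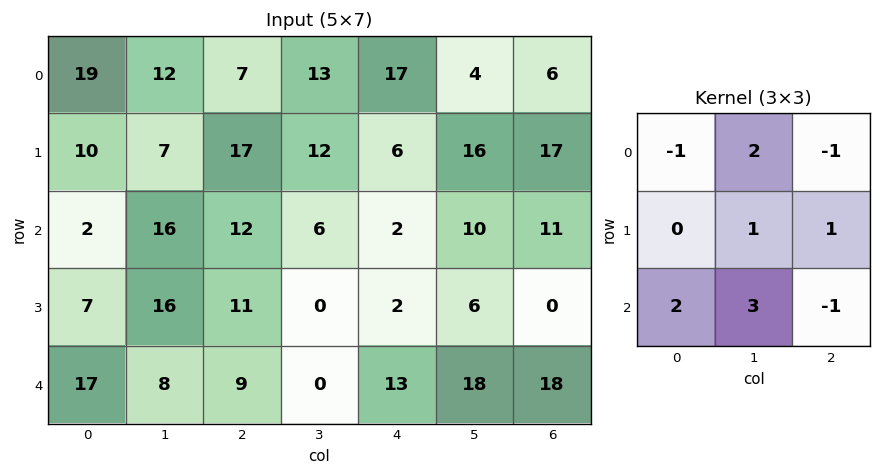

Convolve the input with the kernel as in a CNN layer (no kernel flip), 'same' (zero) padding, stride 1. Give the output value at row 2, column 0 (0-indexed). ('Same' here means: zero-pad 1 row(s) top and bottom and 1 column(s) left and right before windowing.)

The receptive field on the zero-padded input at this output position is [0 10 7 / 0 2 16 / 0 7 16]. Elementwise product with the kernel and sum: 0·-1 + 10·2 + 7·-1 + 2·1 + 16·1 + 0·2 + 7·3 + 16·-1.

36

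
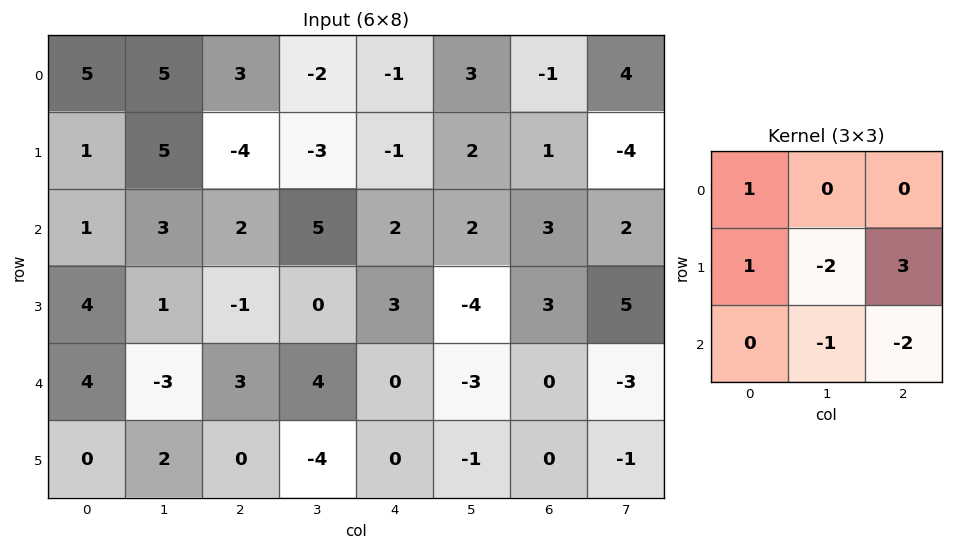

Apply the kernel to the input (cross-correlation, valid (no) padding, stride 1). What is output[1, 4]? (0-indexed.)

The receptive field on the input at this output position is [-1 2 1 / 2 2 3 / 3 -4 3]. Elementwise product with the kernel and sum: -1·1 + 2·1 + 2·-2 + 3·3 + -4·-1 + 3·-2.

4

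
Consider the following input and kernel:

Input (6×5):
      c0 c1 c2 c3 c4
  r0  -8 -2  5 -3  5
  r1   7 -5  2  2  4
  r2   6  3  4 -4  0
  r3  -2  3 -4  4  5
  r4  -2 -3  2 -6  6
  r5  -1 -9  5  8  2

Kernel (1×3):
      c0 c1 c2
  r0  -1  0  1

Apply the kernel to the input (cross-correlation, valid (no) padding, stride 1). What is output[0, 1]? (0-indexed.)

-1

The receptive field on the input at this output position is [-2 5 -3]. Elementwise product with the kernel and sum: -2·-1 + -3·1.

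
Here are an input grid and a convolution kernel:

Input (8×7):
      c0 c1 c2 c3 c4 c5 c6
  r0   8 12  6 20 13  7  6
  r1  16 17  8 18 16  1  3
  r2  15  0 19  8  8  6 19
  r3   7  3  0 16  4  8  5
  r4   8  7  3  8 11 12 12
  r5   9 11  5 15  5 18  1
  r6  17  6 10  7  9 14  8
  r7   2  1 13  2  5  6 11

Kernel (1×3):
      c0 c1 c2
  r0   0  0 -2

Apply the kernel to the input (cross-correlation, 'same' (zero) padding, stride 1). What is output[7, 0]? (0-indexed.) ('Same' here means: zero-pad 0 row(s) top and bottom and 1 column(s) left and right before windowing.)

The receptive field on the zero-padded input at this output position is [0 2 1]. Elementwise product with the kernel and sum: 1·-2.

-2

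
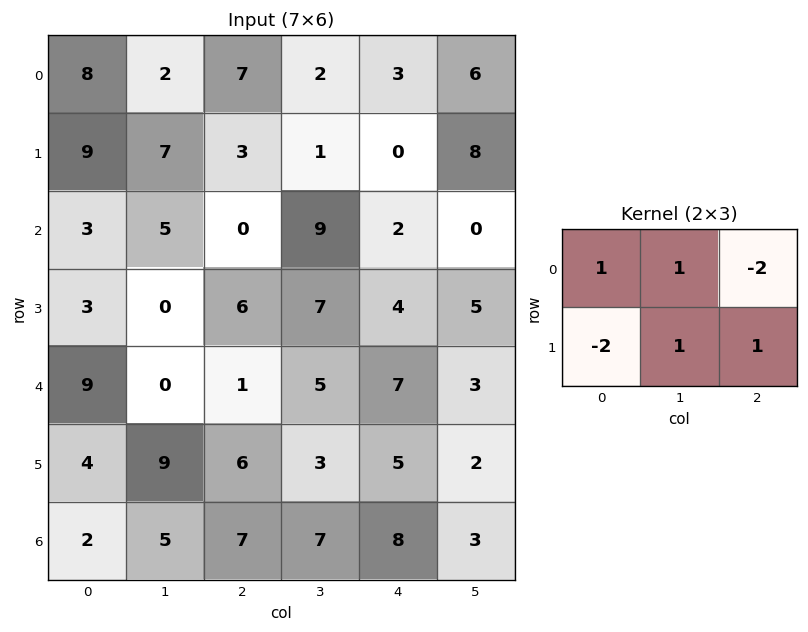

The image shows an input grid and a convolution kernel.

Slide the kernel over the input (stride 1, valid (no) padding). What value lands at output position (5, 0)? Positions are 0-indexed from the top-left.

9

The receptive field on the input at this output position is [4 9 6 / 2 5 7]. Elementwise product with the kernel and sum: 4·1 + 9·1 + 6·-2 + 2·-2 + 5·1 + 7·1.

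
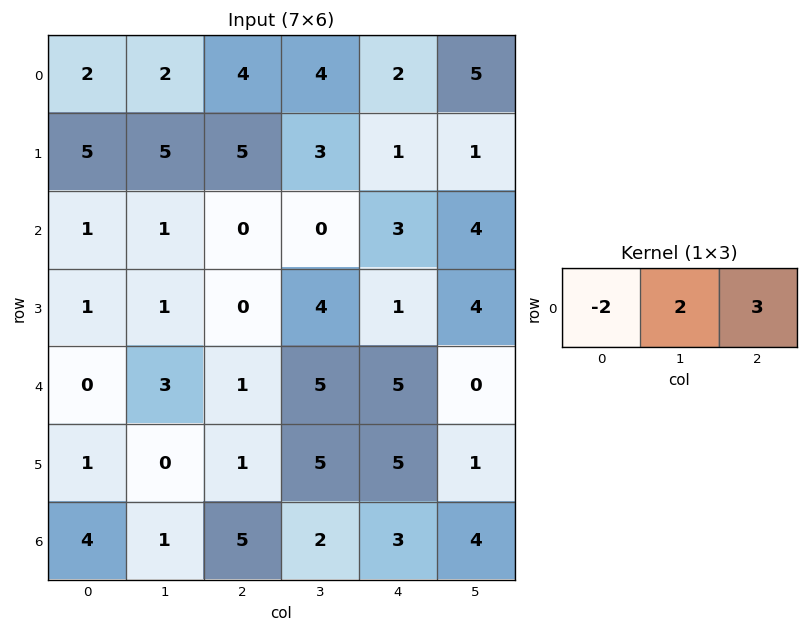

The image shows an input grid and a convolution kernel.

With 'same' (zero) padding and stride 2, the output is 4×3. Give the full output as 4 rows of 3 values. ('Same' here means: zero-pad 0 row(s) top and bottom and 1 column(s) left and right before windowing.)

Output[0,0]: The receptive field on the zero-padded input at this output position is [0 2 2]. Elementwise product with the kernel and sum: 0·-2 + 2·2 + 2·3.

10 16 11
5 -2 18
9 11 0
11 14 14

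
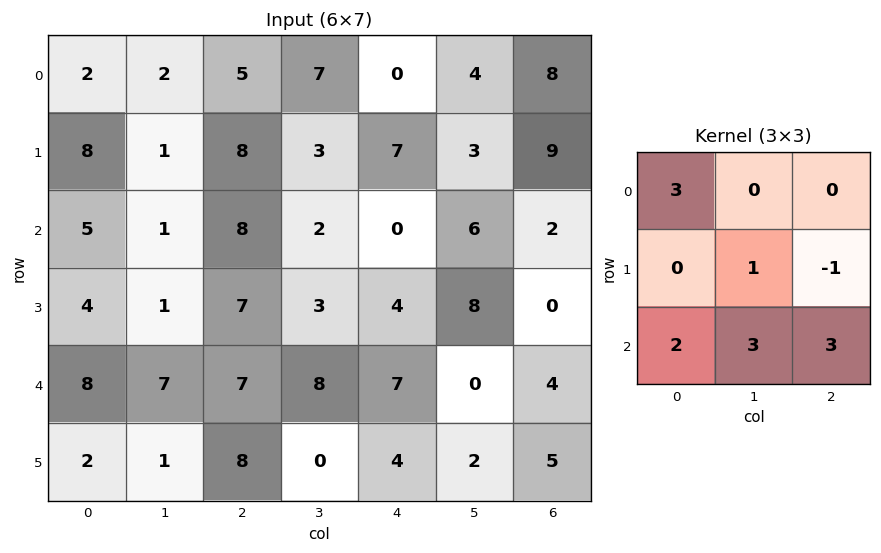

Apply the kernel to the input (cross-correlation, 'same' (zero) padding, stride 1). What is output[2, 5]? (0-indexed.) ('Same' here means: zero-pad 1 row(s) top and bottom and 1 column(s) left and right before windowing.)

The receptive field on the zero-padded input at this output position is [7 3 9 / 0 6 2 / 4 8 0]. Elementwise product with the kernel and sum: 7·3 + 6·1 + 2·-1 + 4·2 + 8·3 + 0·3.

57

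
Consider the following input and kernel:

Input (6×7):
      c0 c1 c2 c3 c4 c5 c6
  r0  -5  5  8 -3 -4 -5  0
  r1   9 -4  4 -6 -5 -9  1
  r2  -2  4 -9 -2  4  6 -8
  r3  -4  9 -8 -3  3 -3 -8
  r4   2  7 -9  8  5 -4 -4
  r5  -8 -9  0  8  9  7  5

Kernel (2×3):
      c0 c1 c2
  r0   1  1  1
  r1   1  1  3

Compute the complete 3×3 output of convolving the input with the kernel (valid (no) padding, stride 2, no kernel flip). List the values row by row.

25 -16 -20
-26 -9 -22
-17 39 28

Output[0,0]: The receptive field on the input at this output position is [-5 5 8 / 9 -4 4]. Elementwise product with the kernel and sum: -5·1 + 5·1 + 8·1 + 9·1 + -4·1 + 4·3.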